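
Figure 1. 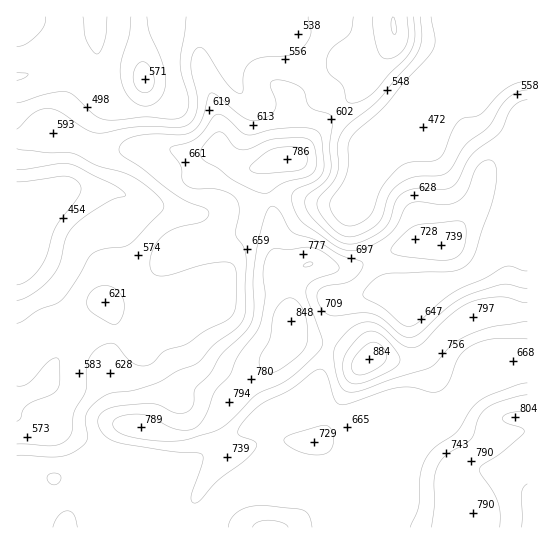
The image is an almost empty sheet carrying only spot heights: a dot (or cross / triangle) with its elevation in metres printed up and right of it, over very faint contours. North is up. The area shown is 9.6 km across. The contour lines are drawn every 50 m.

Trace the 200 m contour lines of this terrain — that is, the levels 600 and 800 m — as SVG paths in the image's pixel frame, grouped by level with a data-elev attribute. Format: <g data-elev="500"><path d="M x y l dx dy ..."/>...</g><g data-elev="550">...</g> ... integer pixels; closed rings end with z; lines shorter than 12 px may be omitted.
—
<g data-elev="600"><path d="M110 323l5 1 6-4 3-10 0-9-3-7-6-5-6-3-8 0-6 3-5 4-3 6 0 6 5 8z"/><path d="M527 100l-6 1-7 5-5 7-9 20-29 22-12 24-5 6-9 4-26-1-14 4-9 9-6 19-6 9-15 10-16 5-10-1-10-6-20-18-7-12-1-5 1-5 18-15 6-9 1-8-1-20 3-24-3-6-15-5-5-3-3-5-3-11-8-6-15-5-6 0-4 2-1 4 5 13 1 8-4 7-10 5-9 2-8-3-28-23-6-2-3 4-7 25-4 6-6 4-10 3-38 0-10 2-8 4-6 8 3 6 20 13 35 27 12 7 16 6 4 5-1 4-5 4-28 7-14 10-6 8-4 9-1 10 2 6 5 4 8 1 42-12 16-2 8 1 4 4 1 7 0 28-2 9-3 6-5 4-21 10-19 13-21 7-11 11-7 3-8 1-6-3-19-19-7 0-8 3-6 6-5 9-2 28-12 21-2 20-3 7-7 5-8 3-37-2"/><path d="M353 17l-3 16-19 17-4 7-1 6 3 10 13 12 5 16 4 2 10-2 10-7 37-39 5-8 2-8-1-22"/></g><g data-elev="800"><path d="M527 411l-16 2-8 4-1 2 3 3 17 6 2 2 0 3-21 18-20 14-3 4 1 5 12 17 5 11 2 12 0 13"/><path d="M352 383l7 1 12-4 21-10 7-7 1-5-4-7-9-12-9-6-8-2-8 3-8 8-8 12-3 8 0 9 3 8z"/><path d="M265 373l8 0 10-6 16-12 7-10 2-12-3-18-6-11-6-6-4 0-6 2-5 6-4 7-4 26-11 20 1 8z"/><path d="M303 266l6 1 4-4-4-1z"/></g>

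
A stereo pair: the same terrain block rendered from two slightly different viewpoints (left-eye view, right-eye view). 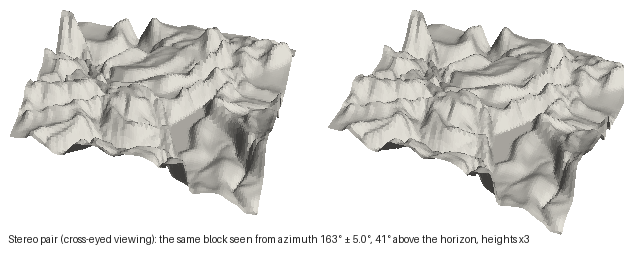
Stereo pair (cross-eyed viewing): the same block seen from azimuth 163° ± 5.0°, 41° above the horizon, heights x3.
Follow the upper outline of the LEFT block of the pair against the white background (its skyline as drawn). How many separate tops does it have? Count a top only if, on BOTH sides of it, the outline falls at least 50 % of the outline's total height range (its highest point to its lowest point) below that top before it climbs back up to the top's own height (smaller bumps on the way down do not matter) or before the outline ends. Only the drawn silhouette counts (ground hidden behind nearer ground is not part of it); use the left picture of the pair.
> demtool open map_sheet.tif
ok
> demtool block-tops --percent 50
0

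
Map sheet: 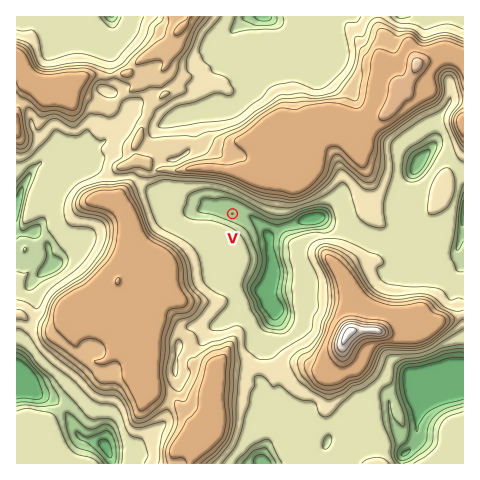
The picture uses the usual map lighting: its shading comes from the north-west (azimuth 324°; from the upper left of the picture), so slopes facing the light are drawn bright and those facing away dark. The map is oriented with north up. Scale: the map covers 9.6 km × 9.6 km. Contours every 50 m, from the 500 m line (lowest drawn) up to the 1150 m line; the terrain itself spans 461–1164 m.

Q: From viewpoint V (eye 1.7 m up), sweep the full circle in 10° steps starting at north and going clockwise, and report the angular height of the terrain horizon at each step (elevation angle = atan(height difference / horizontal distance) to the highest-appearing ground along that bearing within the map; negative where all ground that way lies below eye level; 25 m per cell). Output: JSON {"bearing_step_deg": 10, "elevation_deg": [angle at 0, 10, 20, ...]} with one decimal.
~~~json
{"bearing_step_deg": 10, "elevation_deg": [22.6, 23.8, 24.4, 24.3, 23.4, 21.5, 18.2, 14.4, 8.6, 5.7, 2.9, 6.7, 7.8, 8.2, 9.0, 6.1, 9.5, 12.3, 14.2, 15.4, 16.0, 15.9, 15.2, 14.0, 12.2, 10.5, 10.0, 9.4, 8.2, 5.3, 7.2, 12.1, 15.5, 17.8, 19.7, 21.3]}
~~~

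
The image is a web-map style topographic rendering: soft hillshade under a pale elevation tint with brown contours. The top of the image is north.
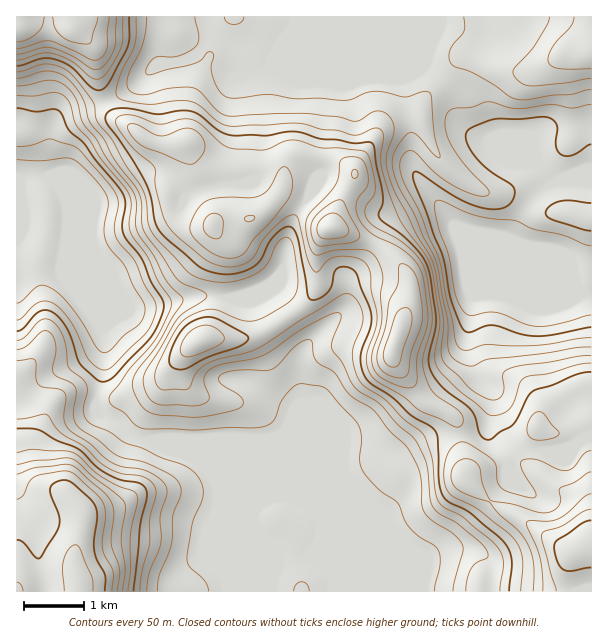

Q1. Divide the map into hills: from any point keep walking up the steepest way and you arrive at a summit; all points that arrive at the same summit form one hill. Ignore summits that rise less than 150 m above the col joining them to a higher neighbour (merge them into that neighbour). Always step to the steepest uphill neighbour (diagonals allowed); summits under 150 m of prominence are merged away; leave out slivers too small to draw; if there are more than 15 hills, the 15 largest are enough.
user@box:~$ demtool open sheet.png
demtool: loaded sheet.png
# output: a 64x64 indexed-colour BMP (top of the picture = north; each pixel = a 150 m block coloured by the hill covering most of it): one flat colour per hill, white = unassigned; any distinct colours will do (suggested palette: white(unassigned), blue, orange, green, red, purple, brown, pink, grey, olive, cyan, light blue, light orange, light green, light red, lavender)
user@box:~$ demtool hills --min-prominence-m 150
<image width="64" height="64" href="data:image/bmp;base64,Qk12CAAAAAAAAHYAAAAoAAAAQAAAAEAAAAABAAQAAAAAAAAIAAATCwAAEwsAABAAAAAAAAAA////ALR3HwAOf/8ALKAsACgn1gC9Z5QAS1aMAMJ34wB/f38AIr28AM++FwDox64AeLv/AIrfmACWmP8A1bDFADMzMzMzMzMzMzMzMRERERERERERERERERERERERERERMzMzMzMzMzMzMzMxEREREREREREREREREREREREREREzMzMzMzMzMzMzMzERERERERERERERERERERERERERETMzMzMzMzMzMzMzERERERERERERERERERERERERERERMzMzMzMzMzMzMzMREREREREREREREREREREREREREREzMzMzMzMzMzMzMxERERERERERERERERERERERERERETMzMzMzMzMzMzMzERERERERERERERERERERERERERERMzMzMzMzMzMzMzMREREREREREREREREREREREREREREzMzMzMzMzMzMzMxERERERERERERERERERERERERERETMzMzMzMzMzMzMzERERERERERERERERERERERERERERMzMzMzMzMzMzMzMREREREREREREREREREREREREREREzMzMzMzMzMzMzMxERERERERERERERERERERERERERETMzMzMzMzMzMzMzERERERERERERERERERERERERERERMzMzMzMzMzMzMzEREREREREREREREREREREREREREREzMzMzMzMzMzMzERERERERERERERERERERERERERERETMzMzMzMzMzMxERERERERERESIiIiERERERERERERERMzMzMzMzMzMRERERERERERIiIiIiIiEREREREREREREzMzMzMzMxERERERERERIiIiIiIiIiIiIhERERERERETMzMzMzMxERERERERERESIiIiIiIiIiIiIiERERERERMzMzMzMREREREREREREREiIiIiIiIiIiIiIhEREREREzMzMzMRERERERERERERESIiIiIiIiIiIiIiERERERETMzMzMxEREREREREREREREiIiIiIiIiIiIiIRERERERMzMzMzERERERERERERERESIiIiIiIiIiIiIhEREREREzMzMzMRERERERERERERERIiIiIiIiIiIiIhERERERETMzMzMzEREREREREREREREiIiIiIiIiIiIhERERERERMzMzMzMRERERERERERERESIiIiIiIiIiIiEREREREREzMzMzMxERERERERERERERIiIiIiIiIiIiERERERERETMzMzMzEREREREREREREREiIiIiIiIiIiIRERERERERMzMzMzMRERERERERERERESIiIiIiIiIiIhEREREREREzMzMzMxERERERERERERERIiIiIiIiIiIiERERERERETMzMzMxERERERERERERERIiIiIiIiIiIiIRERERERERMzMzMzEREREREREREREREiIiIiIiIiIiIiEREREREREzMzMzEREiIiIREREREREiIiIiIiIiIiIiIRERERERETMzMzMRESIiIiIiIiIiEiIiIiIiIiIiIiIiIiIiIiIjMzMzMxESIiIiIiIiIiIiIiIiIiIiIiIiIiIiIiIiIjMzMzMxERIiIiIiIiIiIiIiIiIiIiIiIiIiIiIiIiIjMzMzMzERIiIiIiIiIiIiIiIiIiIiIiIiIiIiIiIiITMzMzMzERIiIiIiIiIiIiIiIiIiIiIiIiIiIiIiIhETMzMzMzMREiIiIiIiIiIiIiIiIiIiIiIiIiIiIiIRMzMzMzMzMxEiIiIiIiIiIiIiIiIiIiIiIiIiIiIhERMzMzMzMzMzESIiIiIiIiIiIiIiIiIiIiIiIiIiIRERETMzMzMzMzMSIiIiIiIiIiIiIiIiIiIiIiIiIiIRERERMzMzMzMzMxIiIiIiIiIiIiIiIiIiIiIiIiIiIRERERETMzMzMzMzIiIiIiIiIiIiIiIiIiIiIiIiIiIhERERERMzMzMzMzIiIiIiIiIiIiIiIiIiIiIiIiIiIhERERERETMzMzMzIiIiIiIiIiIiIiIiIiIiIiIiIiIhEREREREREzMzMzQiIiIiIiIiIiIiIiIiIiIiIiIiIhERERERERETMzMzNCIiIiIiIiIiIiIiIiIiIiIiIiIiERERERERETMzMzM0IiIiIiIiIiIiIiIiIiIiIiIiIiIRERERERERMzMzMzQiIiIiIiIiIiIiIiIiIiIiIiIiIhERERERERMzMzMzRCIiIiIiIiIiIiIiIiIiIiIiIiIiERERERERETMzMzREIiIiIiIiIiIiIiIiIiIiIiIiIiIRERERERERERERREQiIiIiIiIiIiIiIiIiIiIiIiIiIhERERERERERERFEREQiIiIiIiIiIiIiIiIiIiIiIiIiEREREREREREREUREREREIiIiIiIiIiIiIiIiIiIiIiERERERERERERERREREREREIiIiIiIiIiIiIiIiIiIiIRERERERERERERFERERERERCIiIiIiIiIiIiIiIiIiIhEREREREREREREUREREREREQiIiIiIiIiIiIiIiIiIiERERERERERERERREREREREREQiIiIiIiIiIiIiIiIiIhERERERERERERFEREREREREREREIiIiIRIiIiIiIiIiEREREREREREREURERERERERERERCIiEREREiIiIiIiIhERERERERERERREREREREREREREIhEREREREiIiIiIiERERERERERERFERERERERERERERBEREREREREiIiIiIREREREREREREURERERERERERERBERERERERERESIiIiERERERERERER"/>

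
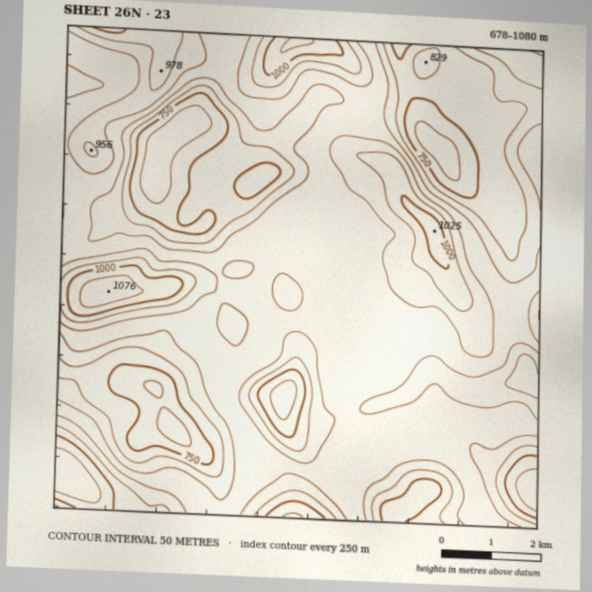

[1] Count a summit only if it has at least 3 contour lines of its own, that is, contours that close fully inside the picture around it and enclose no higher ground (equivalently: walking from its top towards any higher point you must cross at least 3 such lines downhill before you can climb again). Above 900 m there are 1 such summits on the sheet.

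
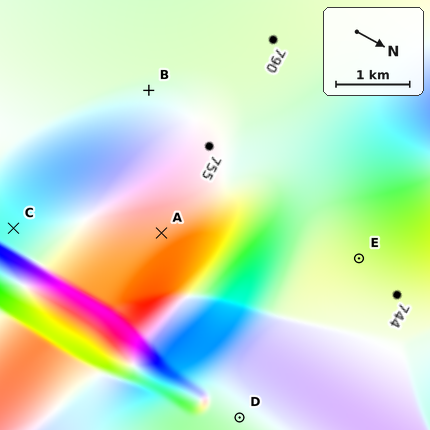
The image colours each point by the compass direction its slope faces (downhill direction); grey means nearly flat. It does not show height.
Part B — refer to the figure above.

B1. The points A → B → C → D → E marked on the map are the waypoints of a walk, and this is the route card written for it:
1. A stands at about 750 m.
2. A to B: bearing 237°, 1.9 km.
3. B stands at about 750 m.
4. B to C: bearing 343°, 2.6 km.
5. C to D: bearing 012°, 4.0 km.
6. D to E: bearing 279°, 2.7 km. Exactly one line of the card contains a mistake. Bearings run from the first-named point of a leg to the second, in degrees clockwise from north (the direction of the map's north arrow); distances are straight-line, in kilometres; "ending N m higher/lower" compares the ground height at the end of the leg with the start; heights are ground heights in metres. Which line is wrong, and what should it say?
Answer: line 4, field bearing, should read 106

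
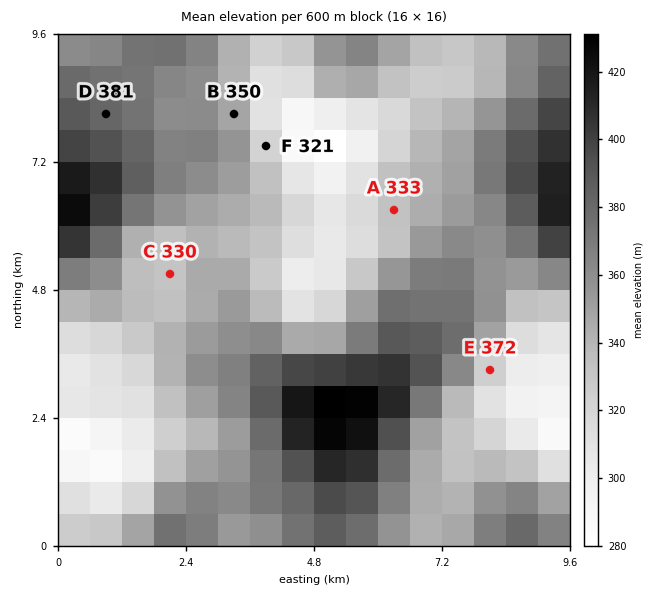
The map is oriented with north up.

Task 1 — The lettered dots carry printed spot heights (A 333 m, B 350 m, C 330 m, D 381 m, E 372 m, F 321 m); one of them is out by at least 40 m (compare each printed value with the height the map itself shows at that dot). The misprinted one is E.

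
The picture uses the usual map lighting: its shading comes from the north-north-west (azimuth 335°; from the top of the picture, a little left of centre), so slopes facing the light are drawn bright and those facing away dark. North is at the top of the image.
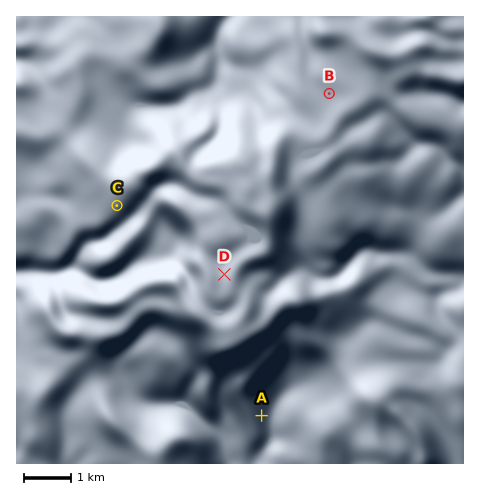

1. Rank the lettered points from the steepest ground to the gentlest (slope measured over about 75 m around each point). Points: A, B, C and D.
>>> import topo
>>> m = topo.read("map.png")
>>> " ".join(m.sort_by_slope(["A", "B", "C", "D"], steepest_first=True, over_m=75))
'A C D B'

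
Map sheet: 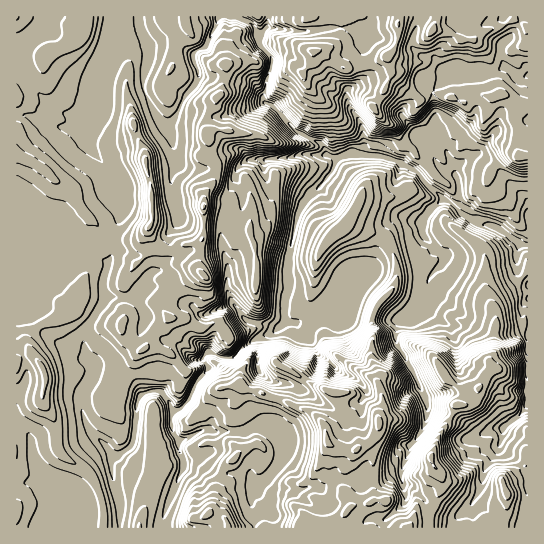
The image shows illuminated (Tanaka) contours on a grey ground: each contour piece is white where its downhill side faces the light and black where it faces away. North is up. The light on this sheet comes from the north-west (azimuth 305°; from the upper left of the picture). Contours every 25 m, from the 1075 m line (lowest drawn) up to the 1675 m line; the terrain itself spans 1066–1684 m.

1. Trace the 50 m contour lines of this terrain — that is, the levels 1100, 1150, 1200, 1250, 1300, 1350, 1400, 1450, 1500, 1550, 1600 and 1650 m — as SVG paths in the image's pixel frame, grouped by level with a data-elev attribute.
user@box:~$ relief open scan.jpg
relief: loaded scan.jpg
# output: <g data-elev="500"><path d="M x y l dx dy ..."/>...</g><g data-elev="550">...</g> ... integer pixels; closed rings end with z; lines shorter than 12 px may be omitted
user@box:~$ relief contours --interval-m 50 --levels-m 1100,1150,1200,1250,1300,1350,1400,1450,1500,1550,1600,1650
<g data-elev="1100"><path d="M527 251l-4 2-4 9-2 3-4-6-1-12-8-8-10-5-24-11-10-6-5-8-6-5-11 0 1-6-3-5 10 3 19 16 6 3 8 0 18 5 6 3 14 10 10 5"/></g><g data-elev="1150"><path d="M527 341l-2-6 2-10 0-7-2-2-3 1-3-4-3-24-8-12-3-11-1-13-4-8-8-7-19-8-17-11-10-10-5 1-7 8-3 12 10 15 10 5 2 7-8 12-8 4-10 10 2-7 9-14 0-4-7-3-5-6-7-4-5-8-2-7-5-9 5-8 7-4 5-6 7-4 0-1-16-21-10-5-6 1-6-8-12-3-16 0-22 3-6 12-9 10-2 7-7 1-6 5-9 11-6 12-7 24-1-2 5-31 4-13 8-11 11-11 9-12 1-4-2-1-15-7 0-1 9-3 3-4 11 4 16-6 16-2 4 6 15 3 20 6 14 10 14 15 20 12 2-2 1-7-4-12 3-3 5 6 3 18 3 6 12 8 29 7 10 6 2-1 2-12 4-10 2-1"/></g><g data-elev="1200"><path d="M527 362l-4-9 0-11-8-8-4-31-12-25-4-23-2-6-10-10-30-16-4 0 1 4 20 19 4 7 1 6-5 16-13 22-2 12-7 2-3 4 4 10-2 1-10 0-20 5-15 0-5 1-11-9-1-4 2-4 17-18 4-18-1-12-9-34-3-7-5-5 1-8 3-5 18-10 6-7-3-7-4-3-8 1-6 4-3 0-2-4-1-11-2-2-8-2-14 1-10 4-8 9-15 27-3 1-12 1-9 5-6 11-7 31 1 11 5 13 3 16 4 4 4-1 7-7 13-23 10-9 7-3 15-2 9 2 6 4 2 5-1 7-17 23-10 28-6 5-9 3-6-1-8-4-5 1-4 4-2 10-4 2-12-2-13-6-16 2-7-4 6-12 6-6 4-48 9-39 5-32 4-9 12-20 0-4-1-3-6-3-8-2 0-2 6-4 13-3 2-2-19-13-7-10 8 6 13 7 13 3 8 6 26-6 6-8 7 7 21 3 8 9 10 2 5 5 4 2 2-1-2-6-8-12-1-6 5-6 12-3 7-10 4-2 9 13 5 12 6 3 1 9 9-1 15 2-1 4-6 7-2 8-3 20 1 5 6 2 6 6 12-1 10-5 3-16 19 0"/></g><g data-elev="1250"><path d="M527 409l-2-1-1-2 0-41-5-12 1-8-2-3-8-3-3-2 1-12-4-19-9-14-9-8-4 2-7 9-1 10 1 12-1 4-5 9-9 5-3 7-4 0-10-6-40-1-2 3-1 4 7 15-1 4-1-2-11-13-5-15-7-6-2-4 3-10 14-14 4-8 1-10-1-8-7-18-1 1 0 12-2 11-20 24-9 26-8 8-9 4-20 3-10 9-14-1-20-8-33 4-2-1 1-4 10-12-2-2-10-5-3-5 1-1 16 4 7-2 3-4 5-46 11-41 5-36 10-24-2-4-20-5 28-13-2-3-13-9-17-20-7-5-6-2-1-8 2-3 3-1 2 5 10 4 21 23 15 8 10 1 7 3 11-1 12-3 3-5 2-12 5 5 10 11 13 3 12 0 5-5 6-7 10-4 14-13 5-1 17 8 14 12 9 11 10 5 9 16 8 8 13 7 9 1"/><path d="M313 277l5-2 12-17 8-7 9-5 19-6 9-6-1-12 6-15 1-10-2-19-2-3-8-1-10 5-6 7-14 25-17 12-6 8-7 15-2 11 2 13z"/></g><g data-elev="1300"><path d="M527 416l-16 10-8 8-2-2-2-3 1-3 15-11 4-5 3-11-2-9 2-8-1-19-6-9 1-8-11-5-5-4 0-14-3-6-4 3-6 14-17 8-12 9-4 0-12-7-13-4-12-2-12 1-1 3 1 4 6 8 2 8 16 35 1 10-3 4-12-22-6-15-12-20-7-5-4-16-11-11 4-12 13-16 2-7-3 0-8 6-8 9-8 24-6 7-15 12-11-2-10 2-3 4-1 8-2 1-8-5-10 0-15-7-8-1-12 2-8 2-5-1-10 2-6 7-4 1 11-16 2-9-16-27-1-4 1-5 3 1 16 14 8 4 5-1 4-4 6-54 9-30 5-38 6-19-2-3-9-3-10 0-8 2-8-7 4-2 28-6 10-5 2-3-14-12-14-16-5-4-9-2-2-3-1-5 3-8 5-5 3-9 4-6 1 1 0 21 11 7 4 5 14 16 14 7 25 0 10-1 4-6-5-14 1-3 2-1 8 6 17 19 10 3 10 0 5-3 3-4-1-4-3-7 1-2 3 0 7 6 4 0 5-2 12-14 4-1 19 7 13 10 6 2 4 8 6 5 4 0 8-8 4 0 2 7-5 9 5 13 6 7 6 4 6 3 8 0"/><path d="M316 261l3-2 13-14 16-11 5-5 12-30 1-8-3-4-5 5-13 22-22 23-6 13-2 7z"/></g><g data-elev="1350"><path d="M527 421l-5 2-5 6-4 9-4 5-6 9-4 3-4-1-4-7 1-9-12-3 0-2 6-7 15-12 13-6 4-9-3-9 4-7-1-20-7-8 0-8-14-6-6 0-16 5-18 12-16-10-10-4-13-3-8 2 0 3 5 7 2 8 19 34-1 16-5 11-7 7-1 0-2-20-4-11-6-7 0-6-2-8-10-16-11-10-6-20-7-5-4 1-20 23-13-4-11 2-2 3 4 8-9 3-9-7-9 1-16-8-7-1-15 3-5 7-5-6-7 0-3 2-5 6-4 2-12 0-12-4-3 4 6 8-3 3-5 1 0-7-8-7 9-13 5 1 10 6 9 1 4-2 8-11-1-10-10-18-6-7-1-17 3-12 4 10 18 19 9 6 3-1 2-2 6-55 10-36 1-44-3-4-5 0-3 11-2 2-4-4-8-12-13-2-1-2 5-7 12-3 25-3 6-3 3-4-27-27-15-5-1-13 5-12 5-2 2-2 6-13 2-8-2-5-10-11-4-8 0-8-2-5 8 5 3 0 4-5 3 2 1 3-4 4-3 9 2 5 11 12-4 22 1 10 12 7 4 8 14 13 11 4 21 0 7-2 1-4-1-16 3-7 2-2 8 13 20 21 10 5 9-1 4-2 1-3-5-8 1-7 7-6 5 0 2 2 0 5 1 3 3 2 2-1 12-12 6-11 6 7 18 7 10 6 3 0 5-6 3 0 3 4 1 13 1 0 15-15 4-1 3 1 7 22-2 13-4 8 1 4 4 6 4 3 12-1"/><path d="M527 126l-4-5 4-7"/><path d="M527 98l-8-3-20-17-17 5-31 3-17 4 2-11 0-9 3-5 18-6 12 3 10 0 13 1 3-9 2-12 4-4 9-5 4 1 0 4-7 11 0 5 4 2 7-1 9 1"/></g><g data-elev="1400"><path d="M527 445l-4 1-2 3-1 10-2 3-13 2-10 0-10 8-2-2-1-9-15-4-2-6-7-5-3-5 0-3 3-4 13-11 15-9 12-13 8-1 4-3-2-8 7-7 0-16-7-9-3-8-6-3-5-1-16 4-11 6-4 5-6 5-19-16-8-3-8-1-4 2 3 12 21 36-3 7 0 9-6 12-12 17-10 9-2 1-3-5 6-7 6-12-2-17-4-10-7-6 2-7-3-9-8-15-11-8-5-20-2-3-4-1-8 5-12 20-7-1-10-5-8 1 1 5 9 11 1 5-1 2-4-1-9-8-3 0-6 4-7-9-9 1-17-10-6-1-11 2-4 3-2 11 1 10-3 0-2-3-3-15-4-4-5 1-8 8-18 3-3 5-16 15-7 17-17 16 2 16 3 3 6 1-6 8 0 7-13-24-2-24-6-10-6-2-8 3-5 5-4 11-2-6 3-12 13-5 12 0 14 16 2-1 4-3 19-32-1-3-8-4-3-4 8-4 2-5-1-6 12-1 11 9 7 1 4-2 6-8 0-8-11-20-3-3-9-1 6-8-1-13 2-38 12 11 3 15 11 22 5 5 4 1 3-2 1-2 2-20 1-28 6-23 0-7-5-5-7-23-9-19-4-3-4 0-3 10-1 0-6-2-1-6 3-10 9-15 7 1 8-2 20 0 7-3 1-3-19-18-8-5-13-3-5-6 2-9 6-15 1-8 9-4 6-6 1-6-1-5-10-8-7-12 1-9-12-6-14-2-13 17 3-13 0-8"/><path d="M527 23l-6 0 4 10 2 1"/><path d="M247 17l12 6 6-6"/><path d="M273 17l0 6 13 7-13 3-3 2 0 11 7 9 2 6-4 18 2 7 13 8 4 8 12 9 8 3 12 0 7-2 3-3-2-11 5-5 2-8 5-2 10 0 3 4-3 7 3 11 15 16 13 7 5-1 2-2-4-7 0-11 19-18 5-19 8-7 1-1-5-5 1-4 8-1 12-4 7 3 21-1 10 2 6-1 4-3 1-9 2-2 17-12 11-3 0-5"/><path d="M511 17l-5 5-3 1-5-2 1-4"/></g><g data-elev="1450"><path d="M118 527l-3-21-14-48-15-25-4-13 0-10 14 19 17 10 5 5 4 0 4-3 2-4 3-23-1-11 3-12 4-5 5-2 25 1 5 9 6 4 3 0 4-5 13-23-1-3-9-5-3-7 1-3 9-1 0-2-2-6 1-3 4-2 9 0 7-2 4 6 9 7 3 0 6-7 1-4-1-4-11-19-4-1-15 3-3-2 2-2 15-12-1-12 1-14-5-32 1-20 4-17 0-8 5-11 5-22 5-11-2-5 1-3 7-2 9 2 8-1 17 1 5-3-13-13-8-4-17-6-10-9 0-5 7-12 3-17 9-7 9-1 3-6-2-5-8-5-11-10-1-4 2-8-6-3-8 3-6-1-9 11-4 10-11 4 4 23-5 9-14 16-8 23 1 9-1 11-2 3-3-2-16-23-13-36-2-17 2-17-8-28 0-9"/><path d="M514 527l7-30-4-19-8-8-8-1-6 2-4 4-7 16-13 14-1-2 5-13 1-20-2-2-9-3-5-3-11-21 2-6 7-8 4-8 11-3 10-7 16-24 10-7 1-11-8-10-2-6-6-3-15 5-8 5-2 7-5 2-2 6-3 1-21-21-8-4-4 1-1 8 9 17 5 10 9 6 1 3-6 8 1 9-1 3-20 27-7 8-11 18-3 2 0-16-4-4 0-4 3-5 7-3 5-10 2-5-1-9-4-11-8-4-2-3 0-4 3-6-1-7-8-13-13-11-4-11-1-8-2-2-4 2-3 4-8 20-13-2-9-4-3 1 1 4 7 6 6 11-2 2-11-1-10-9-10 6-6-9-10-1-10-6-7-5-5-1-11 3-2 8 0 5 8 14-1 1-4 0-12-5-3-7 0-12-3-3-3 1-8 8-11 3-18 12-7 7-7 18-15 17 2 9 1 2 6-1 12-5 9-1 9 6-1 2-3 1-12 1-16 11-1 4 6 11-1 10-8 9-6 15-14 24 0-5 2-11 11-33 1-8-7-21-6-12-2-24-6-7-4 0-5 2-2 4-2 7-4 35-3 5-7 7-7 12 0 13 4 22-4 22"/><path d="M254 293l3 1 2-8 1-20-3-12 0-11-3-6-2-14-2-3-4 10 8 24-2 31z"/><path d="M144 17l3 12 9 13 1 4-2 13-9 22 0 9 11 19 6 7 4 2 9-7 7-17 10-15 0-6-5-12-1-8 2-3 13-8 6-17-3-8"/><path d="M282 17l0 4 3 2 13 6 11 2-31 7 5 23-3 12 1 4 12 7 10 13 11 6 7 0 4 0 0-2-3-10 0-4 7-3 4-7 17 2 9-3 7 0 2 2 2 9-1 4-6 7 0 7 11 13 9 4 3-3-2-10 1-4 8-11 4-8 6-5 5-8 0-16-2-10 9-20 3-1 1 1-2 14 2 2 3 2 7 0 10-7 8-1 6 0 6 7 10-2 5 1 3-1 0-5-8 0-11-3-10-8-2-3 0-6"/></g><g data-elev="1500"><path d="M28 527l9-24-5-13-8-7 5-9-2-20 0-19 2-2 6 5 4 15 7 9 9 6 25 9 11 9 4 8 3 11 0 22"/><path d="M108 527l-2-22-8-28-6-10-17-14-6-8-2-27-4-20 0-28-8-28 2-2 18-11 14-14 9-16 0-16 5-17-1-5 9-6 2 6-5 25 1 4 6 5 1 3-5 4-10 13-6 10 1 6 17 14 10 12 7 11 7 1 12-6 10-2 14 4 12 13 4-2 3-6-9-9-6-12 0-5 5-3 2-6 5-3 14 1 11-10-1-1-8 1-7-3-9-14 2-3 2 0 5 4 4 1 12-7 2-3 1-20-5-31 0-22 3-28 7-14 4-24-3-8 1-5 2-4 4-1 38-2-2-4-7-4-18-6-10-5-10-2 0-1 3-6 2-7 6-10-2-12 4-9 7-7 1-4-2-4-10-6-11 1-11 10 2 7 8 5-1 4-10 8-13 15 3 11-3 10-1 22-2 10 4 12-4 7-7 8-2 5 6 32-4 7-9 2-3-3-6-26-6-45-13-21-21-53-3 8-1 22-5 21 0 11 5 19 12 22 1 20-2 8-5 7-6 5-5 1-5-10-15-16-7-20-27-20-27-31-13-12 12-4 4-8-1-9 1-1 8 1 4-1 15-23 21-21 7-11 4-21"/><path d="M147 527l1-17-3-4-4 2-3 4-5 15"/><path d="M446 527l2-13 16-21 6-18-1-2-10-5-10-11-3-19 5-11 2-8 2-4 4-2 11-2 9-5 13-28 10-7-1-5-11-9-5 2-1 8-8 11-17 6-4-2-14-20-4-4-3 0-1 4 2 6 7 12 3 3 9 4 4 7-10 9 2 10-1 2-7 7-24 29-12 23 0 4 2 7-3 6-3-1-3-5-4-18-4-6 0-6 5-16 3-4 7-4 5-8 0-5-4-11-6-3-3-5-2-10 3-8-7-14-13-8-8-6-4 2-4 10-10-1-3 2 1 4 7 8 0 3-15 0-8-2-10-7-6 5-4 1-29-18-6-6-5-1-7 4-1 9 10 10 11 5 5 5-19 2-22-7-6-10 1-8-1-1-17 13-10 2-9 6-5 7-2 7 0 4 2 2 13 4 6 8 1 8 5 3 14-1 18-11 12 0 8 2 12 9 4 9 0 9-3 11-5 8-23 27-5 9-6 3-2 5-3 1-4-6-1-8-1-8 2-12 4-4 7 5 7-3 8-12 0-12-6-8-9-5-4 0-8 4-20 0-3 4 1 8-1 4-12 16-18 15-6 8-9 26-1 8"/><path d="M505 509l2 1 2-1 5-15-7-17-3-3-3 0-4 3-1 5 2 16z"/><path d="M376 114l2 0 1-1-3-8-3-2-4 0 0 6z"/><path d="M306 89l4 0 3-12 8-4 6-6 4 0 12 6 6 0 3-2 1-4-3-5-9-7 1-9-3-6-14-2-28 1-4 2-1 4 4 13-6 3-1 8z"/><path d="M167 74l3 0 4-4 1-4-1-3-4 2z"/><path d="M427 35l4 1 6-5-2-9-6 6z"/><path d="M179 17l3 13 11 8 1-3-4-18"/><path d="M303 17l0 5 3 1 9-2 4-4"/><path d="M389 17l-2 9 4 9 0 6-2 4-10 6-4 10 9 6 4 10-7 13 0 3 2 2 4-3 3-11 6-7 0-11 3-6 10-40"/></g><g data-elev="1550"><path d="M245 527l-6-10-7-20-5-6-2-5-8-3-7 2-8 8-7-1-4 3-4 7-5 16 1 9"/><path d="M438 527l2-13 6-11 15-18 2-7-5-4-14-17-2-16 2-11-2-1-7 5-15 19-4 13-5 9 0 3 6 7 0 5-4 2-6 13-5 1-1-8-4-10-3-4-5-2-3-4-1-12 2-12 5-13 5-9 8-8 1-6-3-5-6-6-3-6-4-15 2-9-1-4-4-4-12-4-5 4-9 2 1 4 7 12 1 6-3 2-13-10-20-3-9-4-8 3-10 0 8 13 1 4-2 1-16 1-8-4-17-3-12-5-11-1-9-10-4 1-8 6-12 3 1 3 11-1 12 5 10 0 8 4 19 6 23 13 5 8 3 8-1 18-7 24-4 2-8 1-3 4 4 7-4 4-3 10 3 12-4 12"/><path d="M228 463l5 1 4-2 3-5 0-6-3 0-8 7-2 3z"/><path d="M17 384l3-3 5-9 2-2 3 4 1 5-5 20 1 8 11 8 15 6 2 0 1-7-2-17 1-20-4-15-13-18-8-8-5-1-8 4"/><path d="M296 377l5 1 0-1-24-19-4 1-1 3 3 5z"/><path d="M137 353l4 1 5-3 3-2 0-5-3-1-4 3-4 4z"/><path d="M120 334l3 1 2-2 3-12-1-4-2-2-6 3-2 5 0 6z"/><path d="M165 322l2 1 5-1 5-4-4-4-10-3z"/><path d="M198 290l12 1 3-3 2-6 0-7-7-17 0-11 3-50 5-11 0-5-5-2-16 5-3 3 2 20 4 14-3 12-4 3-14 3-7 6-7-4-3-6 4-10-1-8-9-63-3-7-9-12-5-17-6-5-4 5 0 8 6 20-1 15 10 22 1 22-2 13-7 9-3 12 2 8 8 8-1 3-7 4-2 9 18-14 6-1 16 1 2 1-2 7 8 8 4 11 10 5z"/><path d="M17 163l14 5 22 15 4 1 3-2-11-15-25-16-7-7"/><path d="M207 146l3 0 3-3 2-8 3-3 11 2 4-1 1-2-5-3-8 0-8-2-10 0-2 4 0 8 2 5z"/><path d="M215 103l2 1 7-7 0-3-2-3-4 0-7 6 0 2z"/><path d="M312 55l2 2 7-7-4-2-8 1-1 2z"/><path d="M398 27l2-2-2-5-2 5z"/></g><g data-elev="1600"><path d="M238 527l-11-22-10-6-4-1-6 1-9 7-5 0-3 2-4 13 2 2 7 4"/><path d="M422 527l-2-18-3-6-10 10-10 2-11 6-3 0 11-15 3-8-4-7-10-4-3-2 0-22 4-16 10-21 5-7-7-9-10-27-3-4-2-1-3 3 2 17-2 3-6 2-3 11-3 3-3-1-3-6-7-5 1-4 6-7-1-4-5-2-25-4-6 1-1 4 14 16 2 5-28-3-6 0 1 3 8 7 6 14 0 16-5 23 0 8 2 1 6 0 8 5 0 3 0 4-3 3-9-1-5 2 0 3 3 5-1 2-17-3-3 1-1 3 4 9-4 12"/><path d="M437 497l4-1 4-3 7-11-3-11-8-12-2-13-2-7-14 14-2 8 1 6-2 7 6 10 8 5z"/><path d="M42 398l1 1 2-5 3-17-4-12-7-6-1 3 7 17z"/><path d="M203 283l7 1 2-3 0-4-9-14-2-2-4 0-7 4-1 5 5 7z"/><path d="M144 235l5 1 4-2 4-9 1-7-7-61-2-5-4-3-4 3-2 7 8 27 0 32-6 12z"/><path d="M203 214l2 1 1-2 2-7-1-6-2-4-3 1-3 8 0 5z"/></g><g data-elev="1650"><path d="M231 527l-4-9-2-2-2 2 2 9"/><path d="M413 527l-2-5-9 3-1 2"/><path d="M204 519l9-4 0-2-2-5-4 1-5 6-1 3z"/><path d="M342 517l5-1 9-11-5-2-4 2-5 8z"/><path d="M367 506l4 0 7-4 6 4 3 0 3-3 1-4-4-3-8 2-6-1-9 6z"/><path d="M435 469l2 0-3-6 0-9-3-2-2 2-1 4z"/><path d="M351 461l3 0 5-3 20-17 4-5 3-7 1-10-5-10-5 0-4 2-2 16-4 10-2 2-8-1-8 5-12-4-9-16-6-4-3 0 3 35 12 3 11 0z"/></g>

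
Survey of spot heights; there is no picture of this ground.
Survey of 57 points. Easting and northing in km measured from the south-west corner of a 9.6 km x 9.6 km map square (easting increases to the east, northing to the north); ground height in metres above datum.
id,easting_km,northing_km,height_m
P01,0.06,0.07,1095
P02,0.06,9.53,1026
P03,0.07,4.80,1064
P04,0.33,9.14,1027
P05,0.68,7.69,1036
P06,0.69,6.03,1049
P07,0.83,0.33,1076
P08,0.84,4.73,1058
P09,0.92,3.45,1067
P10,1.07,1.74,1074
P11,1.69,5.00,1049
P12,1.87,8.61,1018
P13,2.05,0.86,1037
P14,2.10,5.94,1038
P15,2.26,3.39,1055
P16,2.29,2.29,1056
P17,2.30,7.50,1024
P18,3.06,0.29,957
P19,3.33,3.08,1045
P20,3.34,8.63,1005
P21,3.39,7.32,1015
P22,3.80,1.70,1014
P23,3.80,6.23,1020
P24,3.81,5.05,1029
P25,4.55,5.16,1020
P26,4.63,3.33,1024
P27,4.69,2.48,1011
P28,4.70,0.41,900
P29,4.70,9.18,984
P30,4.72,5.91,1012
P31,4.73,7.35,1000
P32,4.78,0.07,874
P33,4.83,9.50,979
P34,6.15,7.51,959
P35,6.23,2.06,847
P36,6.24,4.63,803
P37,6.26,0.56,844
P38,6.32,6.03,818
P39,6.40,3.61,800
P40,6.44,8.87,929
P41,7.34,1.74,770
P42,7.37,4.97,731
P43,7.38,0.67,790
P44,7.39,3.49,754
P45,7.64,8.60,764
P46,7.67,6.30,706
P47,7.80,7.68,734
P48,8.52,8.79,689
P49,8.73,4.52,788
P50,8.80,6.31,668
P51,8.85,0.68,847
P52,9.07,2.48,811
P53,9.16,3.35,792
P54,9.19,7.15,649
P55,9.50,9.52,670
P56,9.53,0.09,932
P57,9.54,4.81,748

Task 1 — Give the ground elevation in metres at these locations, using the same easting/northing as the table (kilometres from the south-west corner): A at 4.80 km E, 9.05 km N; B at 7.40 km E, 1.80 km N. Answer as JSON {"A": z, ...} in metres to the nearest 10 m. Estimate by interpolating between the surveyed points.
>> {"A": 980, "B": 770}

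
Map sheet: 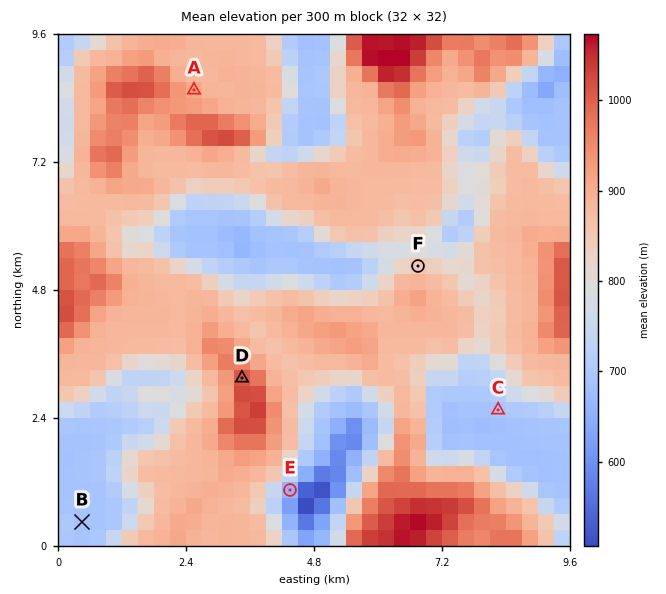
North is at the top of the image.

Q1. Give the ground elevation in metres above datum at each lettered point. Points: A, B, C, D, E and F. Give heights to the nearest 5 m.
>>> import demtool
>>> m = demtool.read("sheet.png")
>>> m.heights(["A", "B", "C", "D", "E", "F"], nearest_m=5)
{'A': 910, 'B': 690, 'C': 690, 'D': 1015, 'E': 670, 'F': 850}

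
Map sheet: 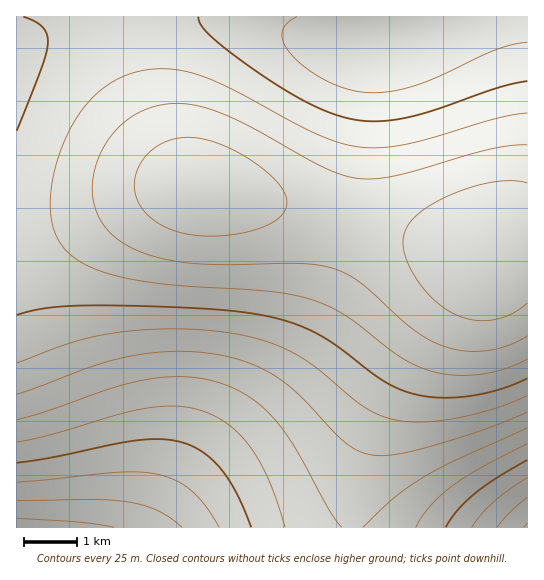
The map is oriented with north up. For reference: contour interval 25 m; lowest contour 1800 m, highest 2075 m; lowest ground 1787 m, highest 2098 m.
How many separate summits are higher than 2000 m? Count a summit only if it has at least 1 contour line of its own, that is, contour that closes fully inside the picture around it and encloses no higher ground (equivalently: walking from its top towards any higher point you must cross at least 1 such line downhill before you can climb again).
1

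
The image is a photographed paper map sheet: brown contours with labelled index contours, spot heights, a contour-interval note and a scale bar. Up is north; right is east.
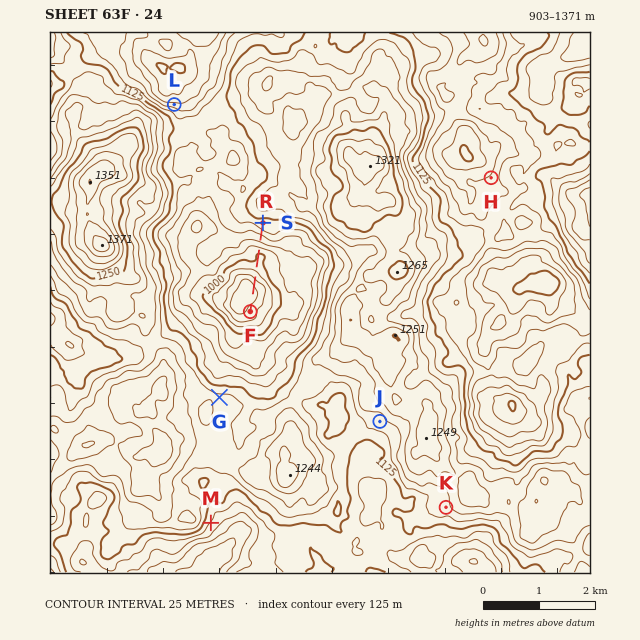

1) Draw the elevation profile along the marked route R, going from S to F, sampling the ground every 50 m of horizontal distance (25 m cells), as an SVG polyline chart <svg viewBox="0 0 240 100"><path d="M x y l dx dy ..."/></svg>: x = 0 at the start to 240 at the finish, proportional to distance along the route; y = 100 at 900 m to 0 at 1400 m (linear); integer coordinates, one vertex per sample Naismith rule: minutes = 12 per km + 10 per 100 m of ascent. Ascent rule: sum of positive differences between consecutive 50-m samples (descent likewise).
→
<svg viewBox="0 0 240 100"><path d="M0 57l8 1 7 1 8 3 7 2 8 3 7 2 8 1 7 3 8 3 7 2 8 2 8 0 7 0 8 0 7 1 8 2 7 1 8 2 7 2 8 2 7 2 8 2 7 1 8 1 8 1 7 0 8 0 7-1 8-1 7-1 8-1 6 0"/></svg>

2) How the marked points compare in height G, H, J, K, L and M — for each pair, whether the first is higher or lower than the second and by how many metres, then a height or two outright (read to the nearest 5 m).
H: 110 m lower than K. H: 110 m lower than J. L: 105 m lower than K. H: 105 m lower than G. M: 70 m lower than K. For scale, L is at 1060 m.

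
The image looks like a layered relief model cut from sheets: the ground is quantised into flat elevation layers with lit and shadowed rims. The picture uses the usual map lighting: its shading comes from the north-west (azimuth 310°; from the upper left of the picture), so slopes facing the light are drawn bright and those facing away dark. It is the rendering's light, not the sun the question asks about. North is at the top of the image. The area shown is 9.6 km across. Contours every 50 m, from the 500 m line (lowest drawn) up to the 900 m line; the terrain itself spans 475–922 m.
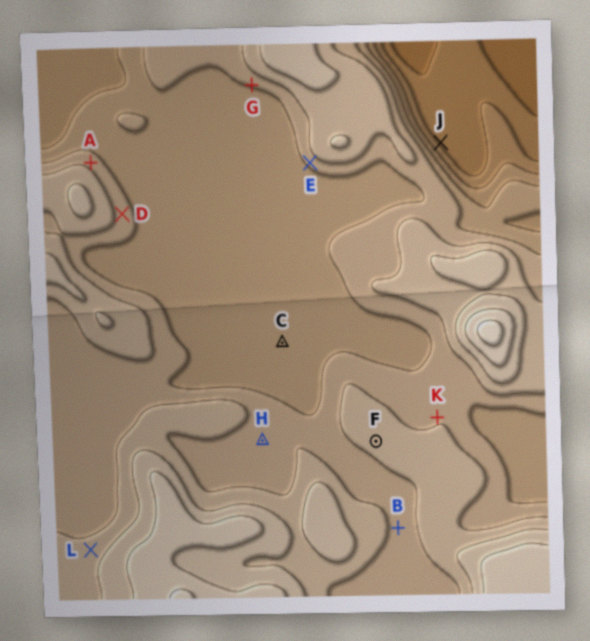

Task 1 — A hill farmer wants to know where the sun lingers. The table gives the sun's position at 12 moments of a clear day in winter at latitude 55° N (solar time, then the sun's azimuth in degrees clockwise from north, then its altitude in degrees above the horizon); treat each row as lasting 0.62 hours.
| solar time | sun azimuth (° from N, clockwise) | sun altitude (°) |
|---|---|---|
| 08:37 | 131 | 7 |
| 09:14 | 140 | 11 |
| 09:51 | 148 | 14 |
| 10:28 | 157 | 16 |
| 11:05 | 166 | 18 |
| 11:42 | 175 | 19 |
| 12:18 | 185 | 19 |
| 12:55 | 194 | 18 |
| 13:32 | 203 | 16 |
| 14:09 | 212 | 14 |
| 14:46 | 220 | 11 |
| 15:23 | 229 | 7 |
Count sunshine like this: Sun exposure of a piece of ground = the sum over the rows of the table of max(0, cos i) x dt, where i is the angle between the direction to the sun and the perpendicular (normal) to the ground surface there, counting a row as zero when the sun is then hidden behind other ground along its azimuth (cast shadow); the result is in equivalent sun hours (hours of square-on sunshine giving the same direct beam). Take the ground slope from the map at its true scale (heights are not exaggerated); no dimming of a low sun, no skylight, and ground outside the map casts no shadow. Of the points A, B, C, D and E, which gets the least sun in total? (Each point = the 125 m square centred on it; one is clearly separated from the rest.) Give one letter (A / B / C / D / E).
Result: A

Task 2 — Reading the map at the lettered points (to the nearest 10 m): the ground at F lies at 770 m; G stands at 710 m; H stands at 740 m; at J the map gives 540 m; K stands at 740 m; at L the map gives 770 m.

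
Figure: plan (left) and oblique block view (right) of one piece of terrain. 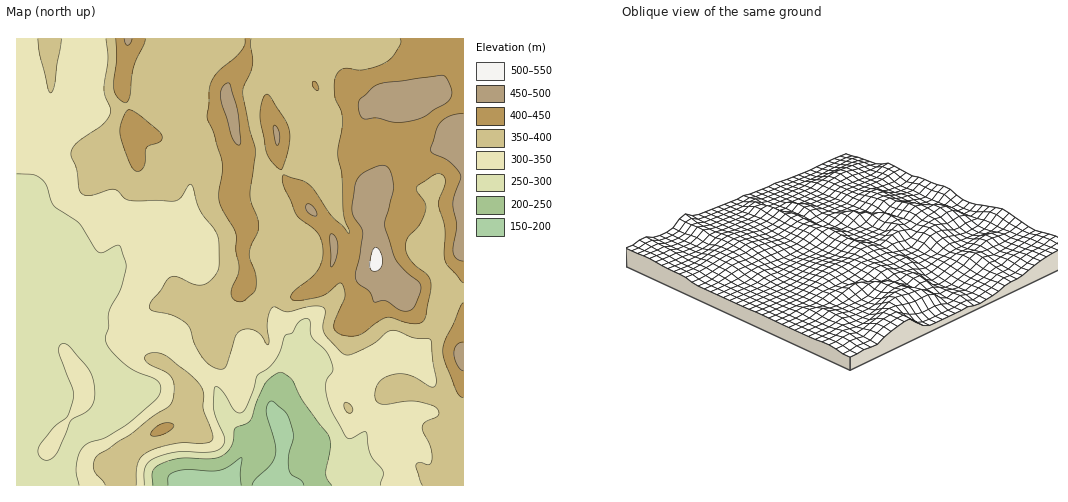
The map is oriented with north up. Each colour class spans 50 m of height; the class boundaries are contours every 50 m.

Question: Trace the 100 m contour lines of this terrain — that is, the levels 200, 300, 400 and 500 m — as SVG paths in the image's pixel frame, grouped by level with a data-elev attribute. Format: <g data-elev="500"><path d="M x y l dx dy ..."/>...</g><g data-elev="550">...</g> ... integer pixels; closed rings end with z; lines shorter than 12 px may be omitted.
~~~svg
<g data-elev="200"><path d="M168 485l0-9 7-4 12-2 31 1 10-4 13-9 1 1-2 14 1 12"/><path d="M252 485l4-7 15-14 4-9 0-12-9-31 1-7 4-4 13 9 5 8 4 18-4 19 0 14 2 5 10 6 3 5"/></g><g data-elev="300"><path d="M144 485l1-17 3-6 6-4 25-6 34 0 9-5 2-5 0-4-8-20-2-10 1-21 2 0 5 4 13 20 4 2 4-1 9-19 5-17 12-8 6-7 5-10 5-15 7-3 7-11 7-4 4 3 2 16 14 14 6 14 1 6-6 8-1 7 1 11 4 13 16 28 4 0 12-6 4 1 3 21 13 17-2 14"/><path d="M44 460l5 0 6-5 15-34 19-11 5-11 0-15-4-12-20-25-6-3-4 1-1 7 14 37 0 10-6 18-13 10-15 19-1 8z"/><path d="M17 174l16 1 9 5 5 6 7 19 25 18 19 29 5 1 14-8 3 2 6 16 0 5-5 21-12 23 0 15-3 9 0 6 6 9 13 13 11 7 19 8 6 7-1 7-3 6-27 23-22 14-19 7-7 5-4 7-2 12 3 18"/></g><g data-elev="400"><path d="M151 435l4 1 9-2 7-5 3-4-6-2-8 1-8 7z"/><path d="M463 303l-2 2-15 33-3 13 2 11 11 28 3 6 4 2"/><path d="M135 170l4 1 5-4 3-20 13-5 2-5-4-6-16-14-9-6-4-1-3 1-4 9-2 13 8 27z"/><path d="M280 169l1 1 2-2 5-15 2-13-1-9-5-13-14-22-4-2-3 4-2 8 0 18 6 30 5 8z"/><path d="M316 90l3 0 0-2-2-5-3-2-1 1-1 3z"/><path d="M116 39l1 19-3 31 3 8 8 6 2-1 3-5 4-33 11-25"/><path d="M245 39l0 5-4 7-21 19-8 11-3 8-2 27 7 17 8 29 0 11-3 20 0 9 17 33 0 16 3 19-7 18-1 6 3 5 5 3 5-1 9-8 3-8 0-11-7-20 2-8 8-18-1-10-7-15-1-8 6-44-7-23-6-36 1-6 8-21-2-21 1-5"/><path d="M400 39l1 3-2 5-7 10-6 5-10 5-13 3-20-1-5 3-3 6 0 19 6 13 2 10-5 36 4 19 2 40 5 15 0 3-19-18-21-30-8-5-16-5-2 1 0 10 13 28 4 5 18 14 3 7 2 10-1 10-5 11-6 7-16 13-4 7 2 2 5 1 22-4 7-4 10-9 4-1 3 5 1 8-10 24-1 7 3 6 9 3 8 0 7-2 16-12 9-5 5 1 20 5 7 1 5-2 3-7 5-24 0-10-4-6-11-9-6-7-4-7-1-7 3-8 13-14 5-13-1-7-8-12 0-4 16-12 5-1 6 2 1 5-7 22 7 25 0 31 3 7 15 17"/></g><g data-elev="500"><path d="M372 271l6-1 4-6-1-11-5-6-4 4-2 9 0 7z"/></g>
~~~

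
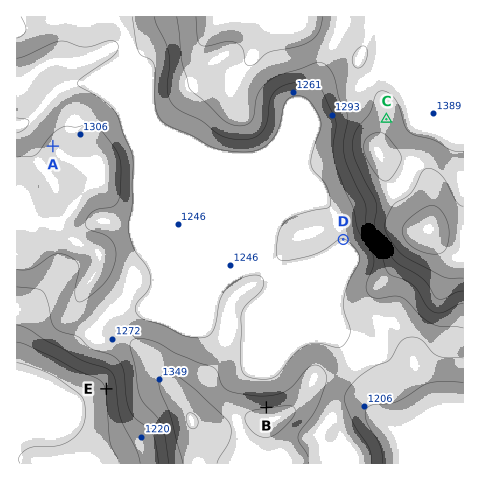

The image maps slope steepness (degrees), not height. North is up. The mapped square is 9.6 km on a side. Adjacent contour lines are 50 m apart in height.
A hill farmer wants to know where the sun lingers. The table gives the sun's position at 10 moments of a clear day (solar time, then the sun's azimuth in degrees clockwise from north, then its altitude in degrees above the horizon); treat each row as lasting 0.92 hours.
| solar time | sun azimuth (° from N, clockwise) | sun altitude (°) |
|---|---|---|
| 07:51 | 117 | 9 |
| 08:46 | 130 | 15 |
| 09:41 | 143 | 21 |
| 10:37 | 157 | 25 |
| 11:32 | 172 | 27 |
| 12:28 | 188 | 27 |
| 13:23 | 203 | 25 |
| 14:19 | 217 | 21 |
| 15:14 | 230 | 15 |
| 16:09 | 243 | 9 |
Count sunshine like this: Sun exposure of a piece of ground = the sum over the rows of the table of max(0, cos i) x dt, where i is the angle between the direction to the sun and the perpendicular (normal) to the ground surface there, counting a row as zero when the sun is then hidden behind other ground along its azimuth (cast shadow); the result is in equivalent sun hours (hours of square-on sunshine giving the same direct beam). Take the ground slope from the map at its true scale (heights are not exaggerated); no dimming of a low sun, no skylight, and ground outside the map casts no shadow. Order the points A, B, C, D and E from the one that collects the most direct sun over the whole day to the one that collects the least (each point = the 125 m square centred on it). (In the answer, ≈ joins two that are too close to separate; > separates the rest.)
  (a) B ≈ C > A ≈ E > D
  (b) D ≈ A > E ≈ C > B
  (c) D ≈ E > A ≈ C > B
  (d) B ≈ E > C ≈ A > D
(c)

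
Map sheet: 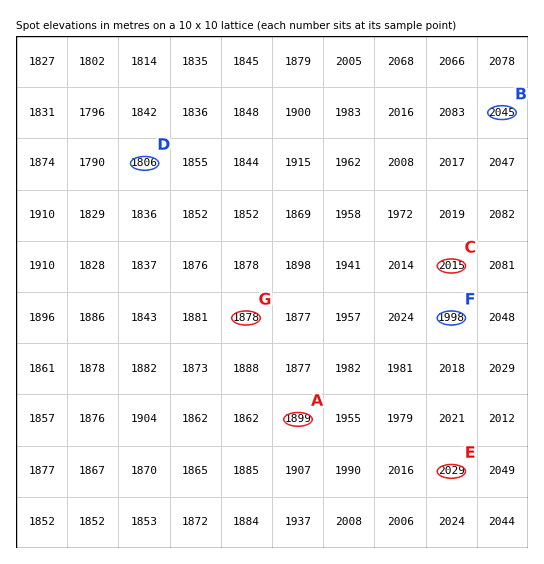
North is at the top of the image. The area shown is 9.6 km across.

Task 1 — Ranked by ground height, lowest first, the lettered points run D A C B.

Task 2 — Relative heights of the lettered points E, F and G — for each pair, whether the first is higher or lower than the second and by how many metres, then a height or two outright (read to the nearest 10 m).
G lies lower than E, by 150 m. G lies lower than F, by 120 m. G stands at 1880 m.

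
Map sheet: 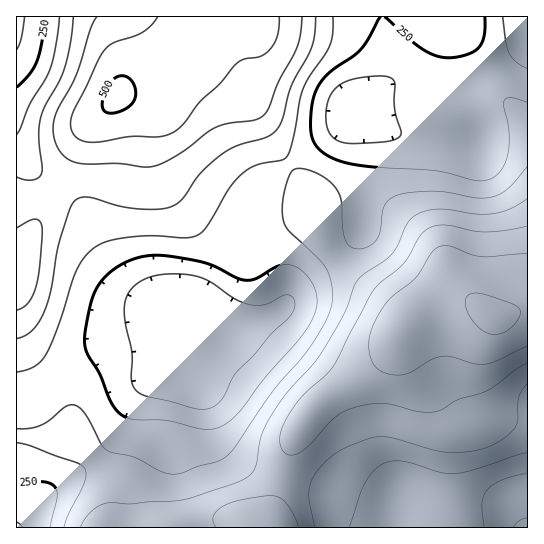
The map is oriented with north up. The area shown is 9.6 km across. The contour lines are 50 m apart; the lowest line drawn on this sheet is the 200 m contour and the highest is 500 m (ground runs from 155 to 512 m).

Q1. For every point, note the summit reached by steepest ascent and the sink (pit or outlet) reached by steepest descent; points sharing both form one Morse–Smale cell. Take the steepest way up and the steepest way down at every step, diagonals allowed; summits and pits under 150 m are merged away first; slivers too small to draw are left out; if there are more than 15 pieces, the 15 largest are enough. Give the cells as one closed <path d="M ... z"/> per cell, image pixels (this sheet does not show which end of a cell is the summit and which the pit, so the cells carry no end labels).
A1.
<path d="M527 16l-144 1 8 45 0 13-3 6-50 48-68 48-13 13-5 9-3 10 2 38 9 22 20 28 3 10-6 6-23 11-15 4-10 0-14-7-20-16-13 0-11 8-6 17-3 3-35 7-26 9-27 15-35 27-8 4-14 1 0 132 250 0 24-82 14-27 18-19 54-35 11-11 13-23 8-7 16-11 32-13 13 1 24 16 7 0 27-8z"/><path d="M382 16l-179 0-7 9-9 22-13 13-45 25-12 10-33 38-19 45-25 37-15 30-9 13 1 138 14-1 8-4 35-27 27-15 26-9 35-7 3-3 6-17 11-8 13 0 20 16 14 7 10 0 15-4 23-11 6-6-3-10-20-28-9-22-2-38 3-10 5-9 13-13 68-48 50-48 3-6 0-13z"/><path d="M466 300l-9 0-14 4-34 20-8 7-13 23-11 11-48 31-20 18-18 32-20 68-2 14 259-1 0-217-6-1-21 8-7 0-19-13z"/><path d="M202 16l-186 1 1 240 23-42 25-37 22-49 38-41 49-28 13-13 5-14z"/>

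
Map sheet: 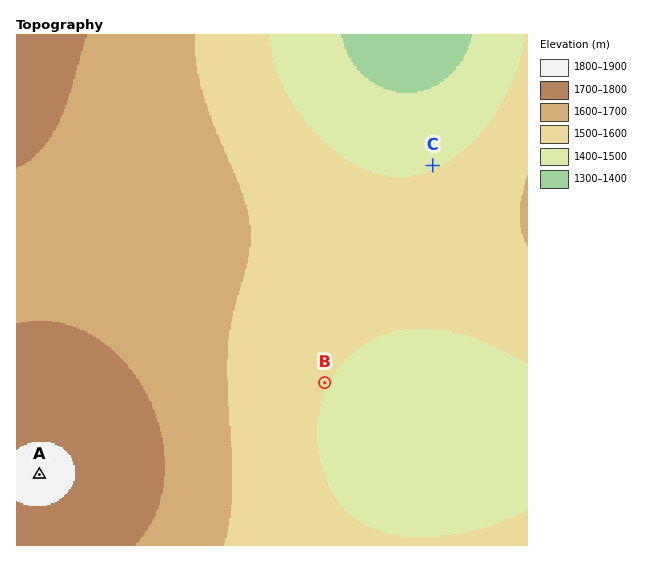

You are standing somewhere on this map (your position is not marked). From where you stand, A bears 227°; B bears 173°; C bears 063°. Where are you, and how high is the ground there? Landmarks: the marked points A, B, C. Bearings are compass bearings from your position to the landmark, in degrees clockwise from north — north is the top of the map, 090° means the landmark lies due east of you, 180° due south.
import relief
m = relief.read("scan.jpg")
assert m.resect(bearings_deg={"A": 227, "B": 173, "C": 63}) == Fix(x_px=305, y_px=229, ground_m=1570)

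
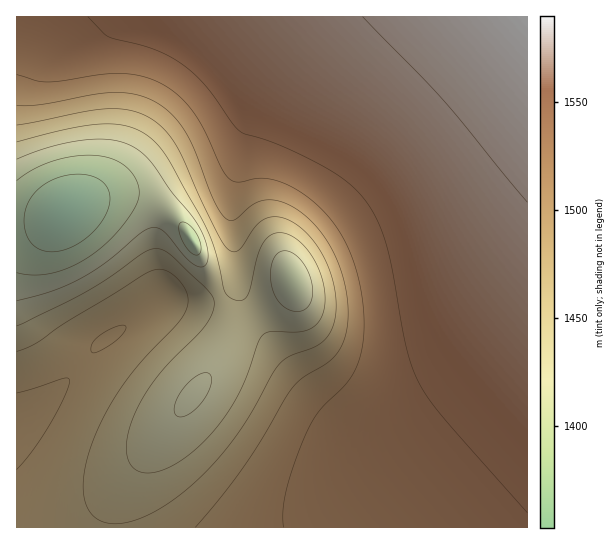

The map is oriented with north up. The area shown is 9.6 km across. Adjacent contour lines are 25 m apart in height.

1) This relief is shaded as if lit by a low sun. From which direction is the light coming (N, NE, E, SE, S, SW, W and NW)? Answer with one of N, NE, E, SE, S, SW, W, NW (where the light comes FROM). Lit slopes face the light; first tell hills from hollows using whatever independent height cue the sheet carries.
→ SW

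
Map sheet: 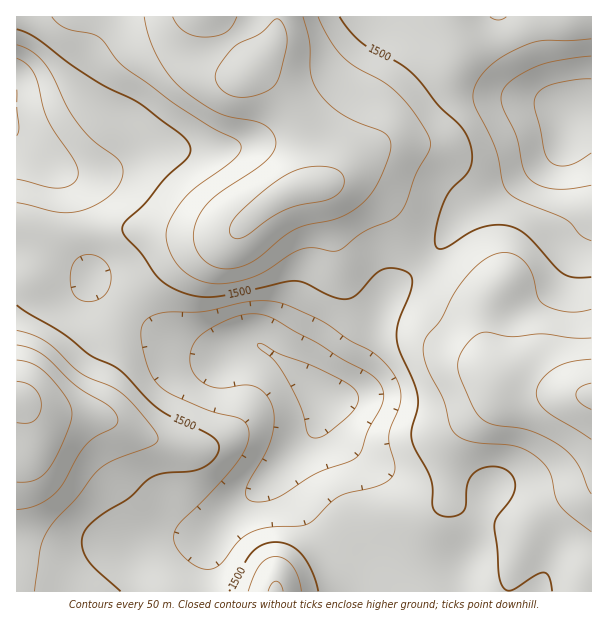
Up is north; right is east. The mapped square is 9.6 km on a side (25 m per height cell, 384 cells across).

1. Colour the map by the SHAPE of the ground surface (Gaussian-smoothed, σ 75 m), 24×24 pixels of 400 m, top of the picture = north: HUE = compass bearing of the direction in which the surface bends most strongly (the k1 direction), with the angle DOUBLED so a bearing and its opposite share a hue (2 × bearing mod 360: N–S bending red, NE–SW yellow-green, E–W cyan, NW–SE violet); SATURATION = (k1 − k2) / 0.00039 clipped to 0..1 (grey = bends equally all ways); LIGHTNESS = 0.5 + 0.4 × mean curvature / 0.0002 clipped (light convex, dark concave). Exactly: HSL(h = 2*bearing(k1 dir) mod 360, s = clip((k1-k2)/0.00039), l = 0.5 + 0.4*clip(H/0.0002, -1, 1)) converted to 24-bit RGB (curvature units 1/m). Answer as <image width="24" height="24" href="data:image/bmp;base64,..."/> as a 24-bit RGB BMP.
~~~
<image width="24" height="24" href="data:image/bmp;base64,Qk32BgAAAAAAADYAAAAoAAAAGAAAABgAAAABABgAAAAAAMAGAAATCwAAEwsAAAAAAAAAAAAApIZ4cp2PVsqoaq6AYUZvaFl/lLF8RWWIChNVUze4/fnO9u7VOgGWazGOb2SBf3Byi4Rnio9cJy9Xq1R+5bKLQoKINmqIw46DrKlhhcBoR4lGZEszWEo3V4JAkq89P1c4DSg6BunL4/7N/6u/eAB0h0V0fWJvf1xfl2tTmHhFLUpFMnZb4b+ZtaV1IU1hnnxSl7gZkr0ZUE8uYlpDc3hRV49FjZBGV3o8C3FaAMNVp/4EwAAd0At6oWWIk16QlWKUpW6VsoOVXo2vG6zLj8aW0nKMVSNXe3Etx8Vblco5NoRqSnN7cJFyZ5F0gFxYuLxBDoUkB10dSFwkfTdOv3aiuo7EenXQinrXoHvMw5ezisOxJoStVFST1z+YzSLhsJfA0rO1w9m1OnymQlN9fJFgcFJHb0o+1rJLfMAoBUAXDlQzN5KShKO5rafHhlW5li1zoSAs2q5HyMxFKzMiLzYhaE4zkVFTsoN2zrSk4tGwUkF+TDtghmpSXE2bcqbTz93v6djwUZnHBHVSB2xELn9HiEI5gxAzdxQuuXZC1tN21UkiVy0eIDAXRlknU3UvhZI9scV83MinhzDNTDjPquDuxOz/wdz/t8H24rX5+8L4WWHMGW93IFhRM0ZzfyXasXro2sfgzpq98Dm54mmrUGyrP5yjWYtvYZxPpti7t+LYb4f/y9j/0Pb7Pp7sTjuLgGiKoDuh64Wj3KPOLDvGK0d/I0dJHkU5ezU55WMywzotuD+N3LTBqLHgSVP1nX3iqrzc2+jw0fr4HWn/hlTV3YlJPxkgVlAqV2MvRzJJyLOA1I+OgBdmOAsYKhUJISkKHScMvKYUv7pSbJSgxN6+pczPEGHdjqzx1OD33fDb1JR7KQogVSoS4GwJbDI5cF87a2kvIVgoaqkokQcERwASYxUxnElgQrG9F3W8ieO4kuXnk7Xg0uvhp6bXQmzOK9+5gL6o2bxKwwIxhRBzmlJux3ZOijM+eEcyj20cOFUOKCkKLgUIljArVmGMkMi1YuHoAHb9s+bUYLmsT7FmrOFwR5aMoX+1aLmrU4JjcWMCWTIUZDtNnE1o0Cs+sx8+iRMev0MAe2EAICgLETkYWbZuaqeod9yHRdOYDXGIbbpwoGKFk55f8NU0QGITHZsNVYFKb0hdsWRQen1SP11SaUFjvDVl2xuK5xej6XOf6YueVbG5AN6vE9jQeJyvoNeJSqRlH1VWKoo+XpGalYCq4pqs3cOsJuR1IW9wTXeNvlNer1hjYUFNMyUrdEw4mUGPvnTQ3qjm89jt5d3uSdnbDG53SZmLwtidXm6RPlZtJq5JHY9vXZWeobbD7ObfpafXJDiTQYN+mZ1Rr2KOrDPNXi3Db5HGSITUdITWuqfc7N/r89jo2InIJkFoIXc4nNstblBGVIZpSstYGHpjKIZeXMFU3+V9xjs2XC1OXVg5o7zofY3vdGD4eHL2nJfpZF7aU2rJlpTO4crd7q/Y/ZfWzTjbUZyadMc9PZFzVr2Qbr15N3R4IXVDKrIjnMNlyWPGmUXdlWjJfKa5YjeMeiNQdlM0d2tEhGpgVKihWLrBuKHL4pvp/bv88MP/3dL529rxZ5HWX7iocJ52SUhuUYFNIs4WEMQsN6agTTnLr2vXg0MhKwgMSSAIhpAYRIEpQo02SJs4L3EmSHUnk3xEyFpv3pS2zqbd6K3b2XLds3mii2NjV0xtZLd4gdmQPKhOFUsjFCEcZ080fhEvYw43sq1ThMZ3VpltVYFCZ24mQjUMLjMAIjMAV2UCtMoEiaYqrpdZv26uz5rCkYnOdYbmu+foib/GrWytS1F+Eh4wRG1BiRl5tV6XndKbh7KDgFx0ezpBZxkUaC0WzLEhI5sYCrYpXORNX86LZKqgem6VwrCincLLVoPCwa6Ol1t7lFp9oUuULh5UQnZDcSSEzaB2yM5rklc4ZzMpYyY6tkWZlr7b2ubxxdXnVeHKYvCVTbadZFt0aIt2ldGOrXVqbSAxvpAJZFIaXkoYRSoUOiggVm01JCUO6/QQx8dKp1ejg2rFVWrYmtflnujrlbLW38Dfws6mXc9NNW1nTLK2fNDWvYqylxpnryVu4YNtqDNOjDcuZUIxS1YuRV0iFH1iZvVfbtOQVrfMXGrLk1u5ocBqabUyLI40cq9/5Jul2N+fF9XgN9XFRHN2dCAtgyJKml1qzKibsXjkznjzy2Hnx1DLnliCW7P/sOrfj8jBRqe5OCiDtFeVxaqSxKd0MdEnFX9XzKFp7PvQLpq/RzVqUyFDbDJIg1ZdoKJsk9h8NVKvuzHb5Fnm0nbmx7Lj"/>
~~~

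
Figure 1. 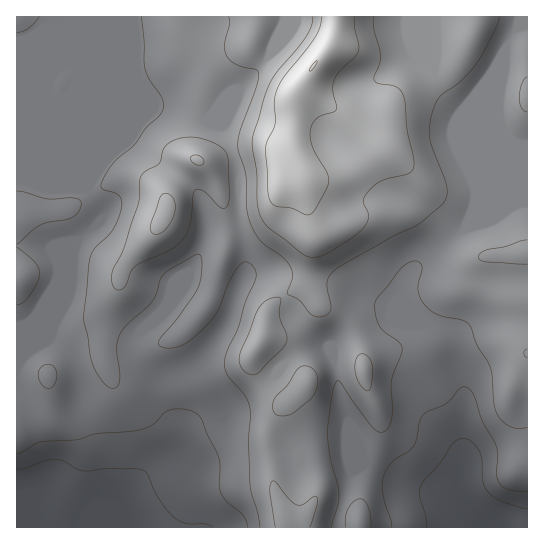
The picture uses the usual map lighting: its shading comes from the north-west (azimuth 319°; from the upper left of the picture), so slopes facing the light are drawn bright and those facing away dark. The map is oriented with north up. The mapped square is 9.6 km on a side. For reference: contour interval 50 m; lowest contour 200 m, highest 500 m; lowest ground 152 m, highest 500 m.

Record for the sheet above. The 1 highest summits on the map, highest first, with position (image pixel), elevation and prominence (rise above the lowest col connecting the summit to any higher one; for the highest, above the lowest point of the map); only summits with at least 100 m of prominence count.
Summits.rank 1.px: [313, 67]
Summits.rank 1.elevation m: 500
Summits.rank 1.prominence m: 348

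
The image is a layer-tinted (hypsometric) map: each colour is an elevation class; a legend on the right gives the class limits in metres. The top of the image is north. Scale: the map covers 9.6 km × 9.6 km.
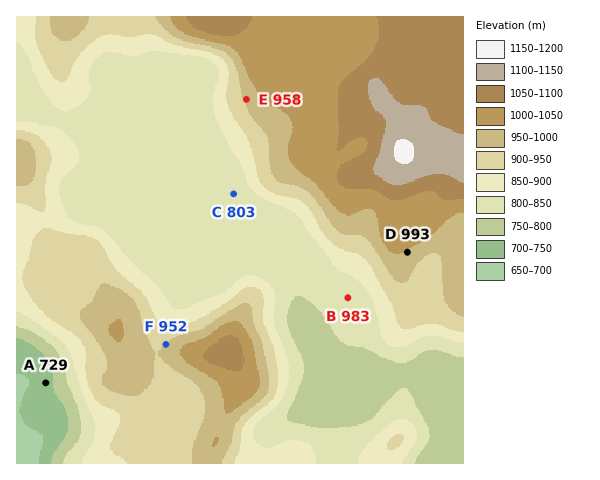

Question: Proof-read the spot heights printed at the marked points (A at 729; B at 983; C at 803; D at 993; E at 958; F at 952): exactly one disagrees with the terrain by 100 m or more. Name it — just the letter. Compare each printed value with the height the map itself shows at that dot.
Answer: B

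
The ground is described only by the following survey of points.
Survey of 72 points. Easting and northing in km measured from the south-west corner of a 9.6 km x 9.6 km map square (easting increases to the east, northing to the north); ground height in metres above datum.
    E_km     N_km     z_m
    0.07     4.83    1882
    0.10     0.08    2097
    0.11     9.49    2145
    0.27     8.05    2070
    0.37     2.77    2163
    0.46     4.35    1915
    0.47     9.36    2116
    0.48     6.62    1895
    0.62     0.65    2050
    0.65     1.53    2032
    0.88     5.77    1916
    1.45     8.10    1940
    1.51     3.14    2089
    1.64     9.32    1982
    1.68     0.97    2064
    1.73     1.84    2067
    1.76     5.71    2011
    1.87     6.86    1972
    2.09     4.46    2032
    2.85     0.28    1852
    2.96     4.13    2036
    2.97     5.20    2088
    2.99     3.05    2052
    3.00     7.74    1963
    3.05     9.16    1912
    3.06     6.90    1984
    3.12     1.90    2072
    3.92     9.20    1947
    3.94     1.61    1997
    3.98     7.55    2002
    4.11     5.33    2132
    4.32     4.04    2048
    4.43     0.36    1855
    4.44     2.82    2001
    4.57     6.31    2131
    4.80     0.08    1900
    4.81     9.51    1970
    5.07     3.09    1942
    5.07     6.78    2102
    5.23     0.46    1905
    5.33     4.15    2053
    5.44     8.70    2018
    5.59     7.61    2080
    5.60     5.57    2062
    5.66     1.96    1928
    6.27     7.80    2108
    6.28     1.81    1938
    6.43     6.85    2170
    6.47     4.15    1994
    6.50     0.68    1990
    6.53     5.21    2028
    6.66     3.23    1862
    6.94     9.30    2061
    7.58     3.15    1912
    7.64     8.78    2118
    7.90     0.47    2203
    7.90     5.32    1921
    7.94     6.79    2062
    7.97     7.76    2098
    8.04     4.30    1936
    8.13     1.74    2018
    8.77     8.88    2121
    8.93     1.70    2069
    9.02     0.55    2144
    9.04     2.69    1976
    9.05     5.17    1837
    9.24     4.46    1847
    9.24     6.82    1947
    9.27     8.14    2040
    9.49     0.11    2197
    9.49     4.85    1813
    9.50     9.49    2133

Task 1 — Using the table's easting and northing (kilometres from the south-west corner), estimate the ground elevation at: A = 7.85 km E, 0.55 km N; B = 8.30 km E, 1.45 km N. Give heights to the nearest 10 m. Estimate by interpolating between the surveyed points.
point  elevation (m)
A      2190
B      2080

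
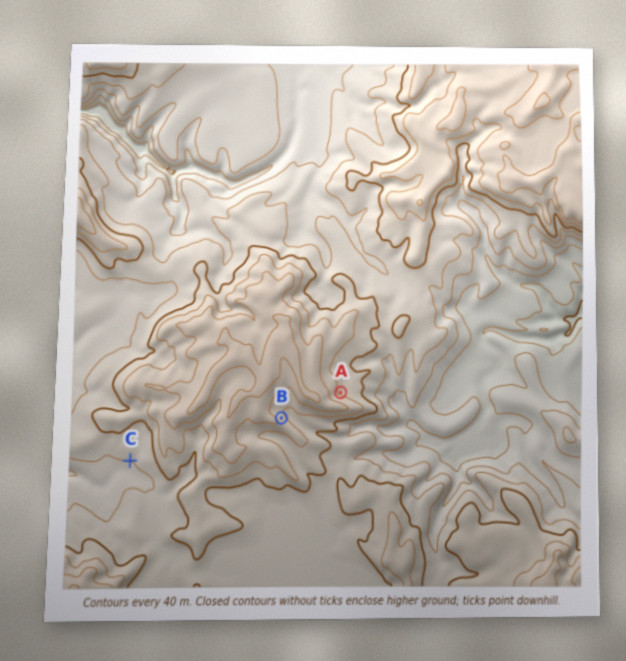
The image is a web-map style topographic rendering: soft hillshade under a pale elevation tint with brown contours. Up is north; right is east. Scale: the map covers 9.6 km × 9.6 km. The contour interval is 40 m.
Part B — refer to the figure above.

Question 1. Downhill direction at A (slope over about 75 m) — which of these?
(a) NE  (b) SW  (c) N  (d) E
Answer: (a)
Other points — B NE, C S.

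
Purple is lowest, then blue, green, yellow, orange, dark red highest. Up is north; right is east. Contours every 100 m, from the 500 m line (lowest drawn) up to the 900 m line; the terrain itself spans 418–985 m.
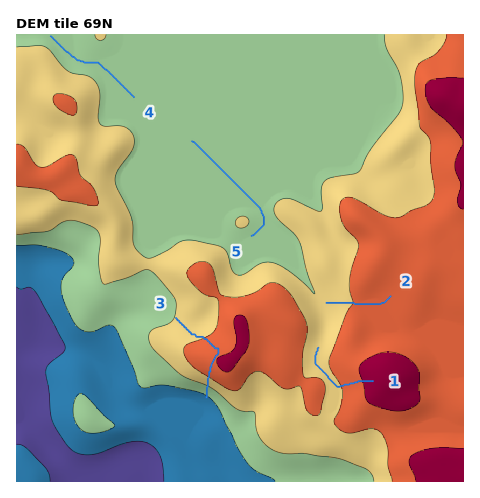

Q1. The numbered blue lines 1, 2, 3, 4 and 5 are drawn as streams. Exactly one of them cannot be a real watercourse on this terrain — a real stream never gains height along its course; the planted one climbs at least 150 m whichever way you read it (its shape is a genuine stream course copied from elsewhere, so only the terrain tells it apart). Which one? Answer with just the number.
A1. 3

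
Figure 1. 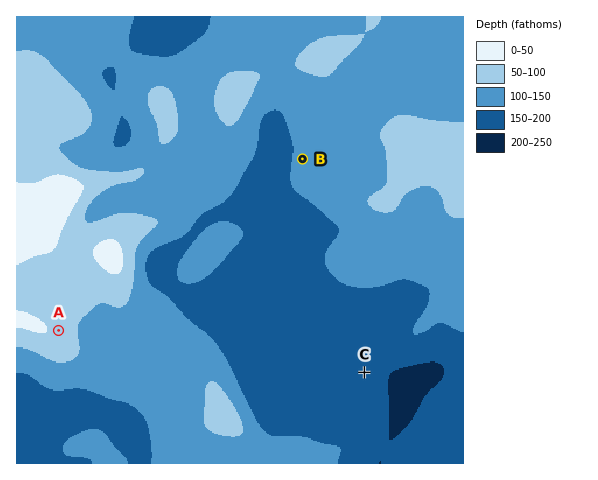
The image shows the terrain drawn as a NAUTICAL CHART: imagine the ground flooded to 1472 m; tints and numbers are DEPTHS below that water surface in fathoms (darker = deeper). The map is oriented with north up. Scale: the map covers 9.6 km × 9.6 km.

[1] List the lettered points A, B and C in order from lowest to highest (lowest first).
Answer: ["C", "B", "A"]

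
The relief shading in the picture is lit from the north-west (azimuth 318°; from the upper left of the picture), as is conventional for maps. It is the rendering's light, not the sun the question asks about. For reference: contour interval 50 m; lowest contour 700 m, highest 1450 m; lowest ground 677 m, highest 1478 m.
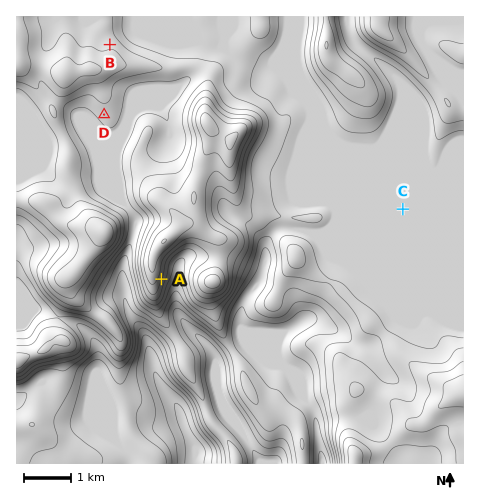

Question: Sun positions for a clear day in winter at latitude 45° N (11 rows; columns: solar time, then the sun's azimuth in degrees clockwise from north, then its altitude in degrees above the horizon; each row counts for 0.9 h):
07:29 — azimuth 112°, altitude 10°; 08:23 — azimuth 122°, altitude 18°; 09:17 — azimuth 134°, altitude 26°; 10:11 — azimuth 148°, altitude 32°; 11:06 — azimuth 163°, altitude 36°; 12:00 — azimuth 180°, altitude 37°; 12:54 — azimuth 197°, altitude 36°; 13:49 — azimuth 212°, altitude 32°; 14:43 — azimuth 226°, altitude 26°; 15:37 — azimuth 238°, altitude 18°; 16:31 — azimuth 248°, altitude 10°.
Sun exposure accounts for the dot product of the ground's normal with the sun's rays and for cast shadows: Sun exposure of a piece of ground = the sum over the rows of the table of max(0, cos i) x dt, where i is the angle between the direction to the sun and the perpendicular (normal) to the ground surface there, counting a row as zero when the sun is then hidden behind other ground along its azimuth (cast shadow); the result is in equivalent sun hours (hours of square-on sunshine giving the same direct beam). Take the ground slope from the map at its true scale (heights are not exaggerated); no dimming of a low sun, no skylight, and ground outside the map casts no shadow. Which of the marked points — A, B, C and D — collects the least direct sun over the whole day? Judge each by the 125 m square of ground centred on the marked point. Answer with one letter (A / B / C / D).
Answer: B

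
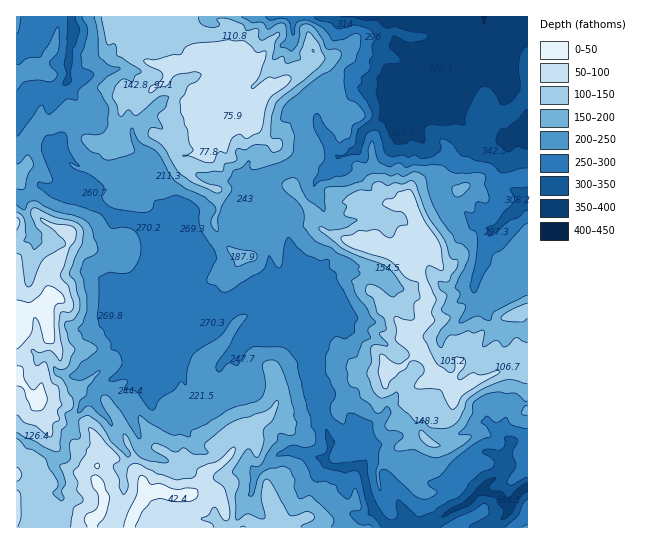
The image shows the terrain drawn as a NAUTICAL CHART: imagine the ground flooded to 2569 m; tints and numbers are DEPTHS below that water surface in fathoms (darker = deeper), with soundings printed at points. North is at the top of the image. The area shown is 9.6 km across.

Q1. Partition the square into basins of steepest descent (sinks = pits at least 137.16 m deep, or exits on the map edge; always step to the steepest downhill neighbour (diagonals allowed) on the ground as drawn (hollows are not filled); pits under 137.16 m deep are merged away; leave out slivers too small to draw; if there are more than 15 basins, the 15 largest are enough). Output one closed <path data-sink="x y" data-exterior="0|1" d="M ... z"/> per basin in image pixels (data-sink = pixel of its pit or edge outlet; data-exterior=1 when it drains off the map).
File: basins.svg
<path data-sink="509 506" data-exterior="0" d="M127 96l-4 1-3 29 1 13-3 4-23 1-8-4-13-20-35 8-10 14-2 23-11 12 0 44 5 0 12-5 5 0 5 5 28 12-2 10-20 34-1 24-17 6-15 2 0 69 9 8 4 8 9 9 11-2 17 4 26 26 14 24 12 5 22 15 4 15 3 2 15-1 8 4 19 0 9-4 5-6 2-11 5-5 9-4 12-11 8-15 10-10 7 10 1 23 10 16 1 17 14 33 245 0 1-155-13-4-10 0-34 14-19 12 1 10-2 9-4 3-12 0-8-6-9-3-9-10 0-8 12-6 18-5-12-22-16-22 13-14 0-14 4-5-4-20-5-9-8-8-5 0-9-9-8-4-12-3-10-5-17-3-27-10-6-6-6-15-20-23 8-17-4-11-20-15-9-4-15-19-9-2-8 2-20 0-5-2 7 12 0 7-5 15-2 2-26 1-29-23-15-19-2-4 6-12z"/><path data-sink="483 17" data-exterior="1" d="M527 16l-420 0 0 3 3 12 11 3 3 13 6 8 23 9 16 1 2 2-4 12-5 5-9 4-14 17 0 9 15 19 29 23 26-1 7-17-1-11-6-8 5 2 20 0 4-2 13 2 15 19 9 4 20 15 4 11-8 17 20 23 6 15 6 6 27 10 17 3 10 5 12 3 8 4 9 9 5 0 8 8 5 9 4 20-4 5 0 14-13 14 16 22 12 22-25 8-5 3 0 8 9 10 9 3 8 6 12 0 4-3 2-9-1-10 19-12 34-14 23 2z"/><path data-sink="73 29" data-exterior="0" d="M106 16l-90 1 1 159 10-11 2-23 10-14 35-8 13 20 8 4 20 0 6-5-1-13 3-29 22 0 8-9 9-4 5-5 4-12-2-2-16-1-23-9-6-8-3-13-12-4z"/>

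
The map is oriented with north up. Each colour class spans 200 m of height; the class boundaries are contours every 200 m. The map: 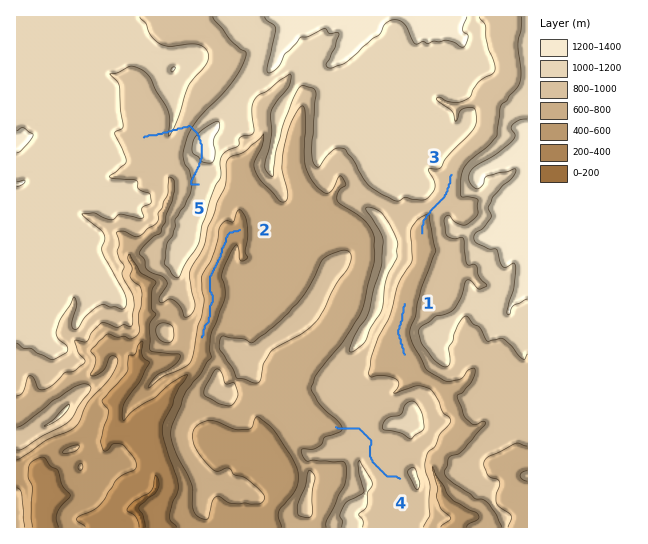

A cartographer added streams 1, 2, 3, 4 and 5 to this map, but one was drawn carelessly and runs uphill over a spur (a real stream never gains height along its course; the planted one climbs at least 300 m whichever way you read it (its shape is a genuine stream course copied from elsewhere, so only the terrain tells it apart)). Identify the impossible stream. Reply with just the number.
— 5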